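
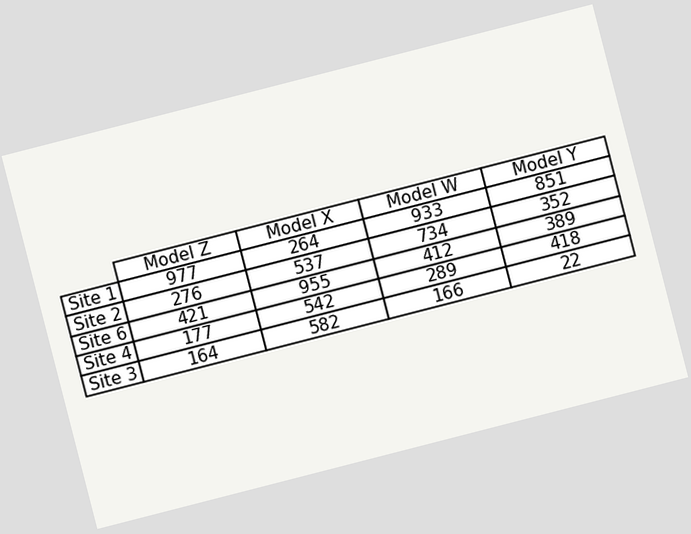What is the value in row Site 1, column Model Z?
The chart is tilted about 14° counter-clockwise. The (Site 1, Model Z) cell reads 977.

977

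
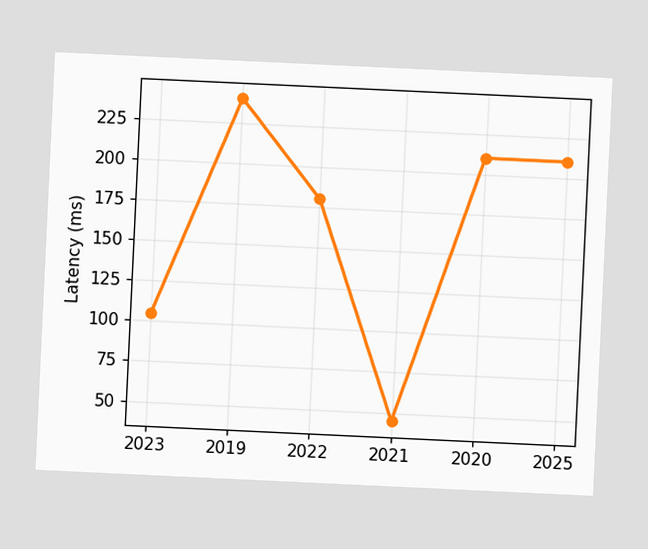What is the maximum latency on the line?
240ms

The chart is tilted about 3° clockwise. The highest point is at 2019, and reading across to the y-axis gives 240ms.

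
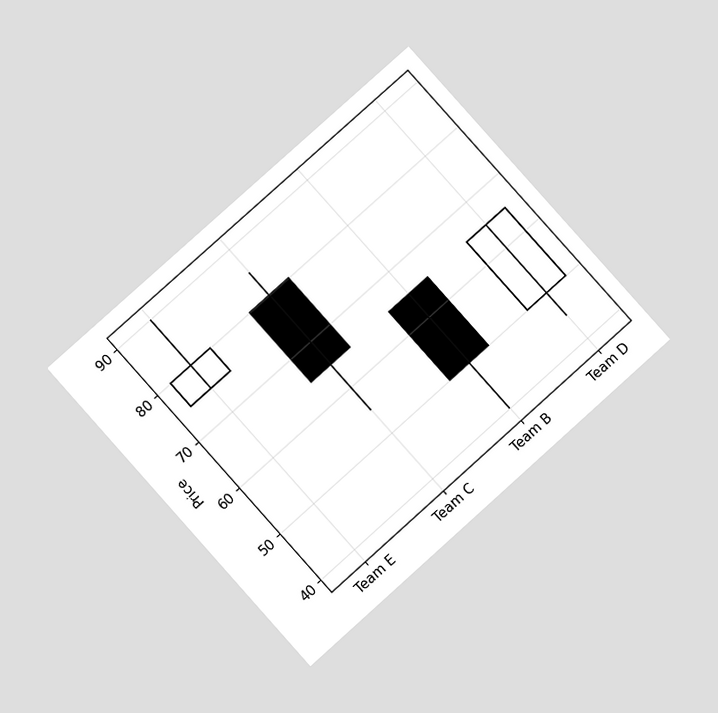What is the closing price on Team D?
The chart is tilted about 42° counter-clockwise and viewed at a slight angle. The Team D candle closes at 65.

65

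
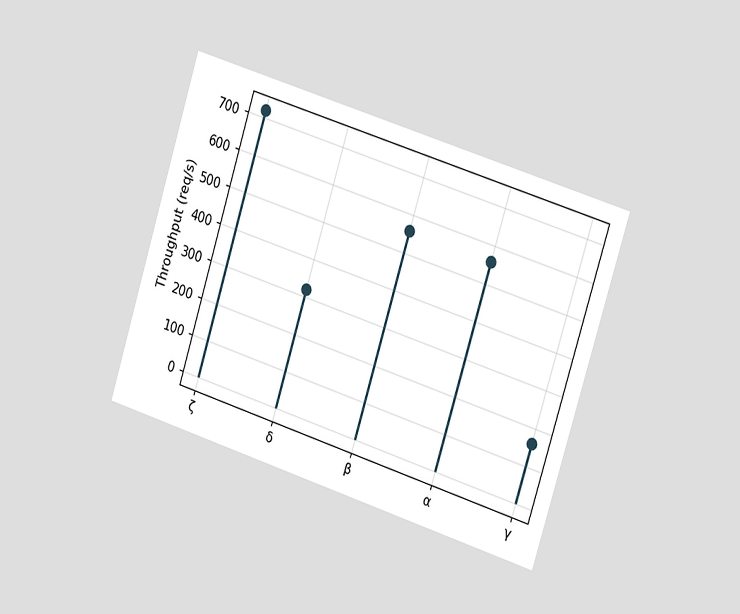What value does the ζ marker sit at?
The chart is tilted about 18° clockwise and viewed slightly from the right. The ζ marker sits at 720req/s.

720req/s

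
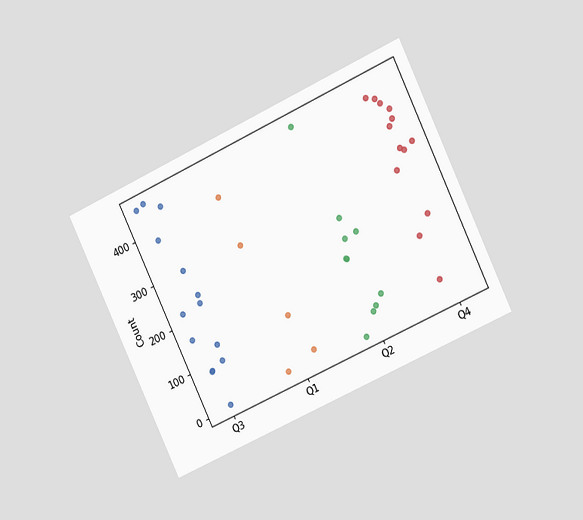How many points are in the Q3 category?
14

The chart is tilted about 25° counter-clockwise and viewed slightly from the right. Counting the markers in the Q3 column gives 14.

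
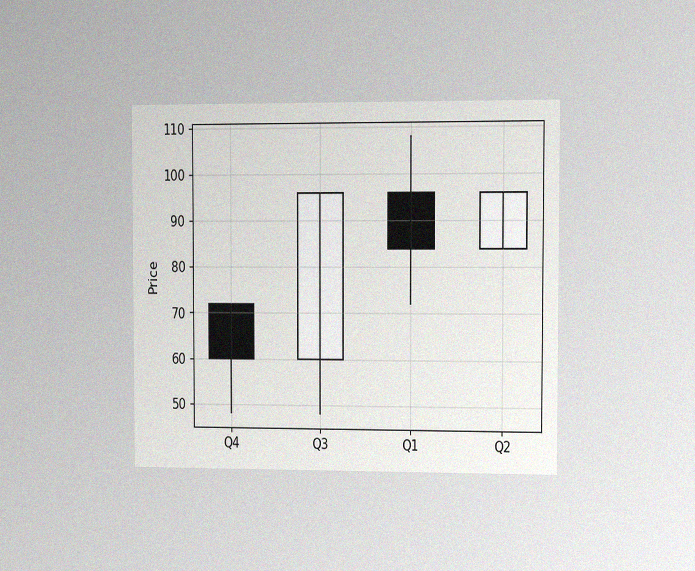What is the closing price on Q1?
The chart is viewed at a slight angle, with some photo noise. The Q1 candle closes at 84.

84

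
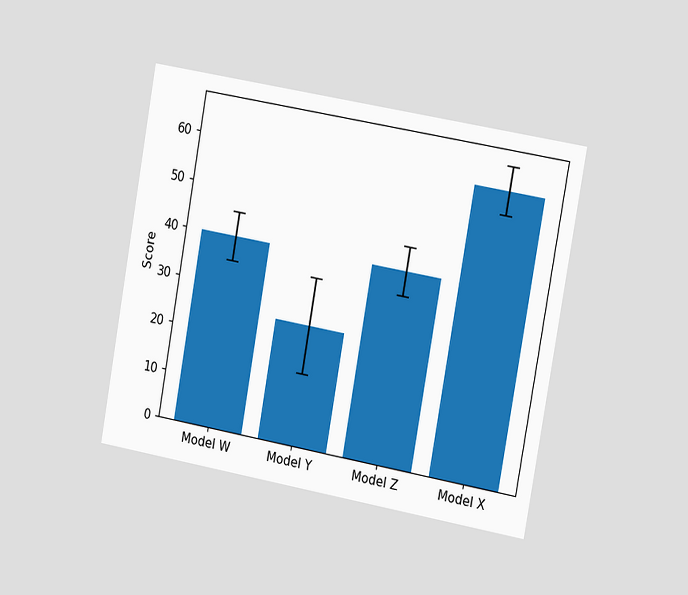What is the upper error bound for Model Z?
The chart is tilted about 10° clockwise and viewed slightly from the right. The Model Z bar's upper whisker reaches 45.

45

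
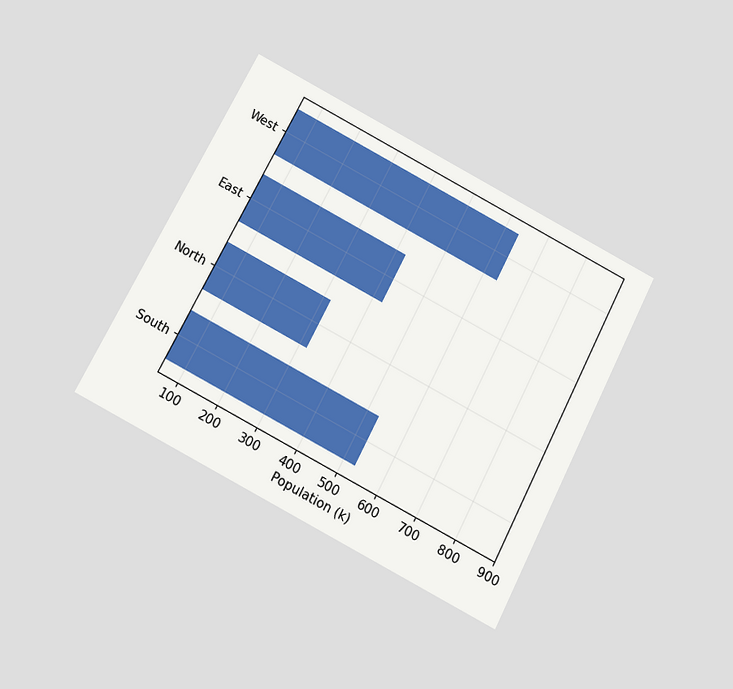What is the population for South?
The chart is tilted about 27° clockwise and viewed slightly from below. Reading along the chart's x-axis, the South bar reaches 530k.

530k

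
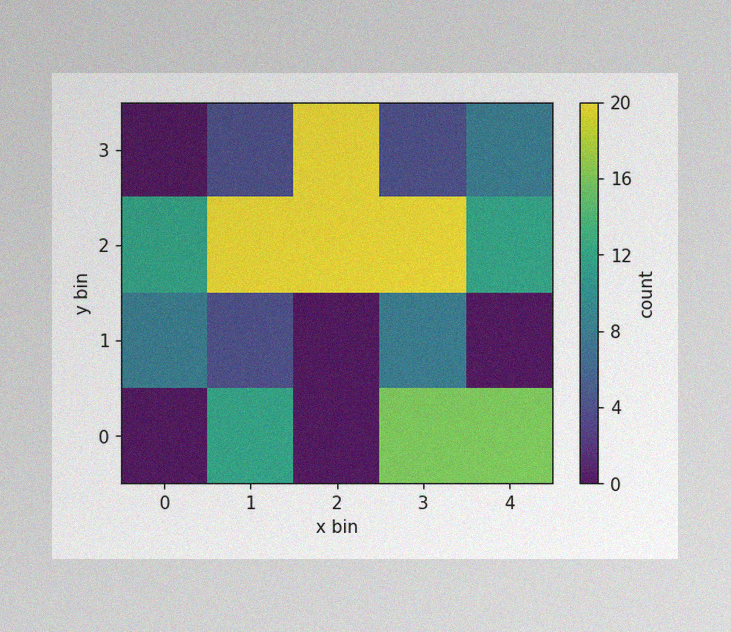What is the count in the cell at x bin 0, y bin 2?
The image has some photo noise and uneven lighting. Matching the cell (0, 2) against the colorbar gives 12.

12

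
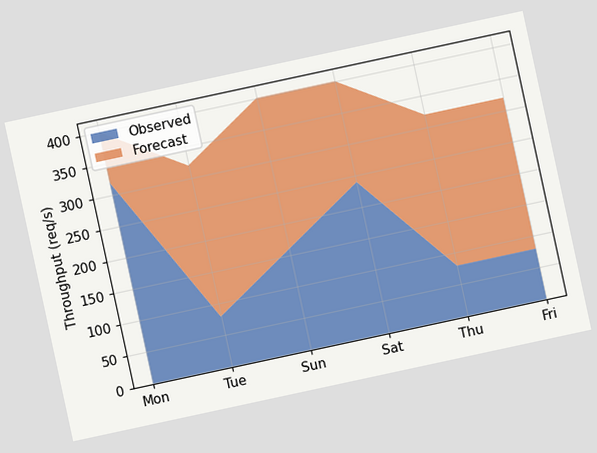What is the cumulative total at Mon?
The chart is tilted about 12° counter-clockwise. The stacked total at Mon reaches 400req/s.

400req/s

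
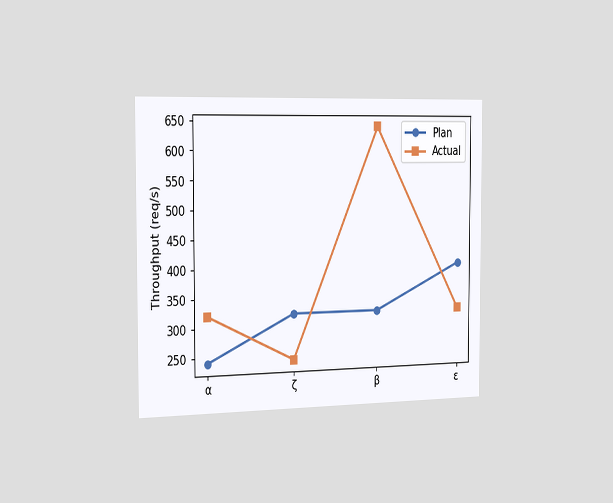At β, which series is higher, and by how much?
Actual, by 320req/s

The chart is viewed slightly from the left. At β, Actual sits above the other line by 320req/s.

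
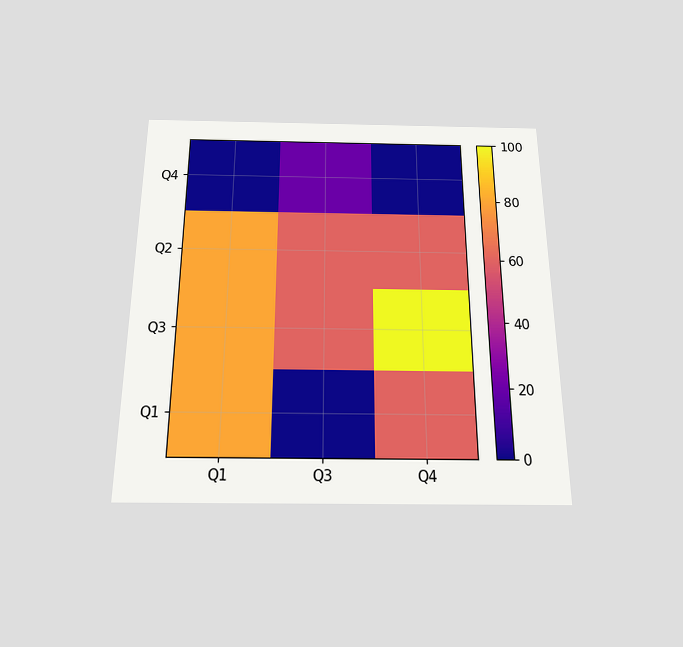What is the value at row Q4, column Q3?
The chart is viewed slightly from below. Matching cell (Q4, Q3) against the colorbar gives 20.

20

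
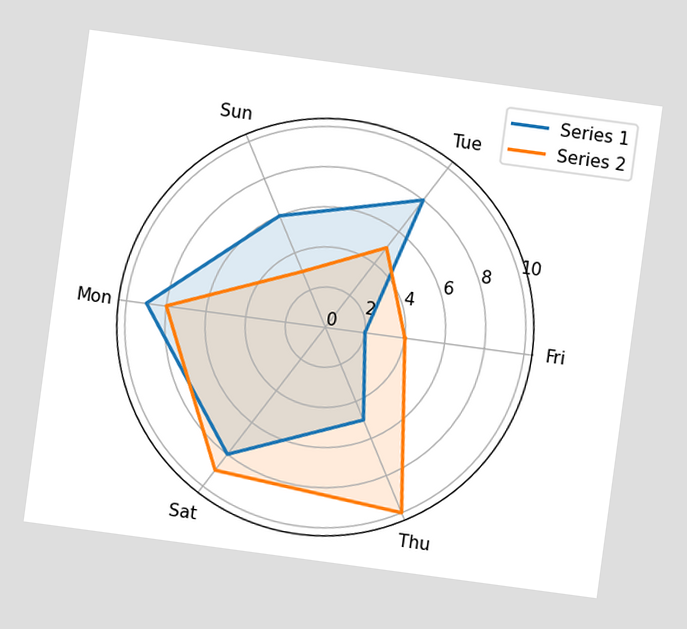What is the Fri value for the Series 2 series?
4

The chart is tilted about 8° clockwise. On the Fri axis, Series 2 reaches 4.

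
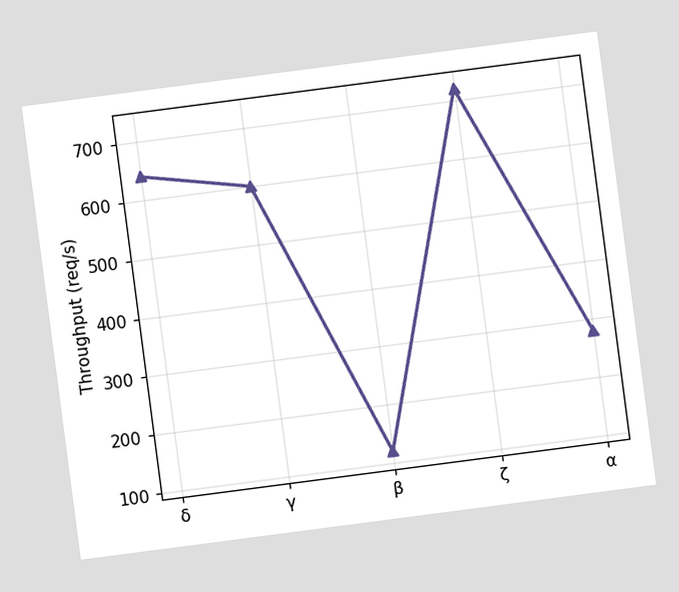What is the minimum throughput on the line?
120req/s

The chart is tilted about 7° counter-clockwise. The lowest point is at β, and reading across to the y-axis gives 120req/s.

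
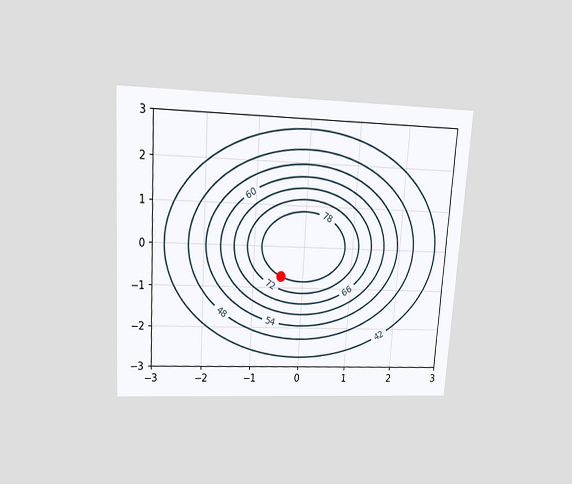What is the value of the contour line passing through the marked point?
The chart is tilted about 4° clockwise and viewed slightly from above. The marked point sits on the contour labelled 78.

78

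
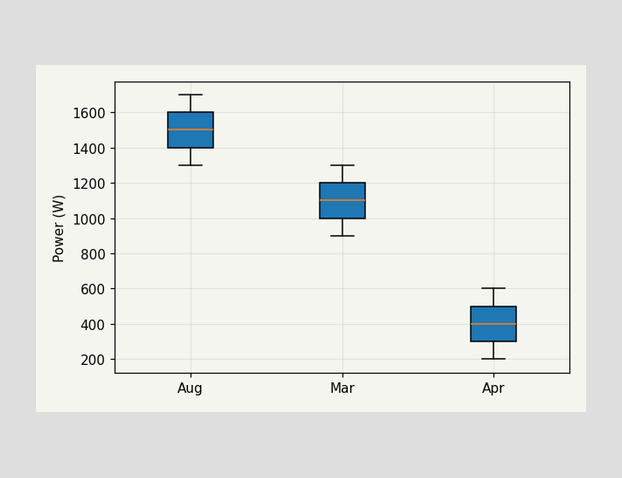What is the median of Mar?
1100W

The median line in the Mar box sits at 1100W.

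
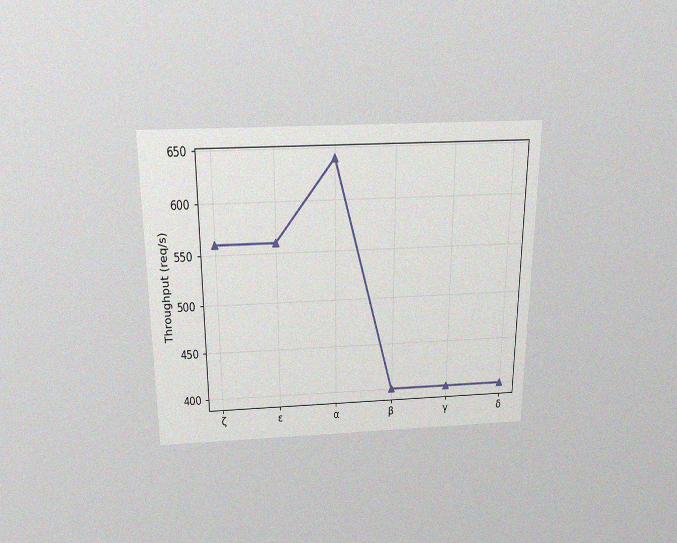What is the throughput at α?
640req/s

The chart is viewed slightly from above, with some photo noise. At α, the line is at 640req/s.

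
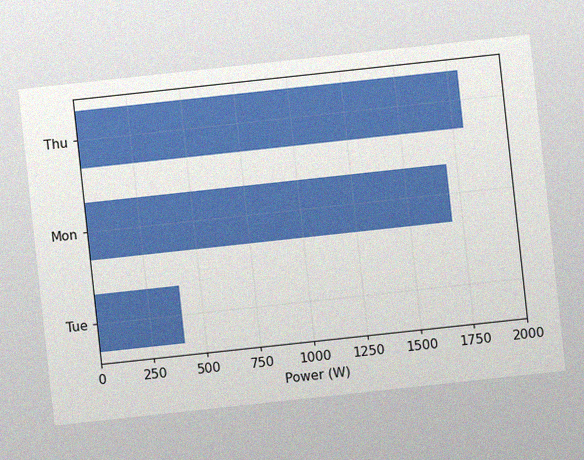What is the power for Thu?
The chart is tilted about 6° counter-clockwise, with some photo noise. Reading along the chart's x-axis, the Thu bar reaches 1800W.

1800W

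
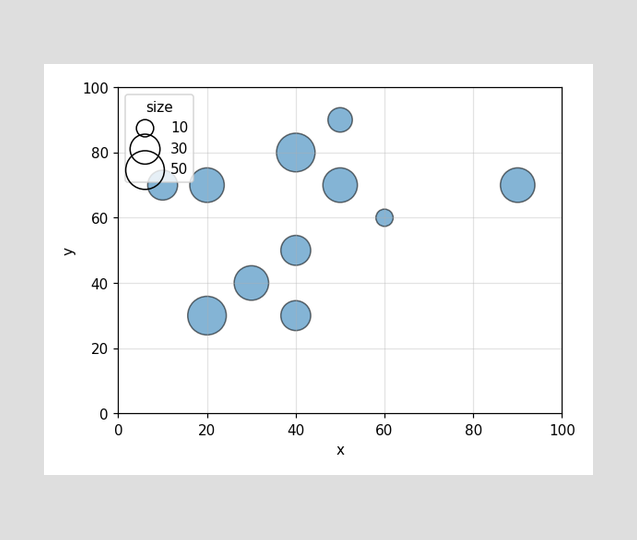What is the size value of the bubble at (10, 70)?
Matching the bubble at (10, 70) against the size legend gives 30.

30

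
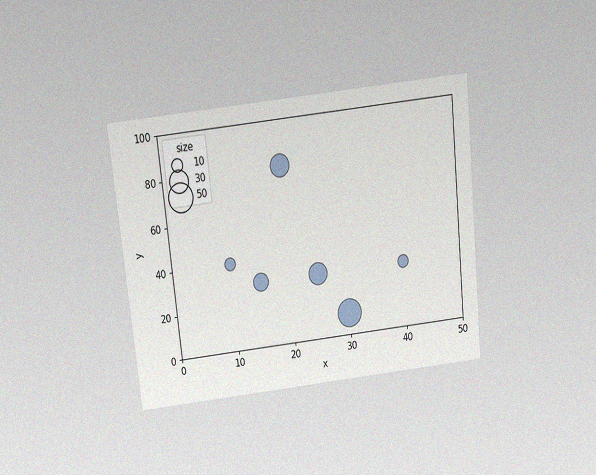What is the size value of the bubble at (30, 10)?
The chart is tilted about 6° counter-clockwise and viewed slightly from above, with some photo noise. Matching the bubble at (30, 10) against the size legend gives 50.

50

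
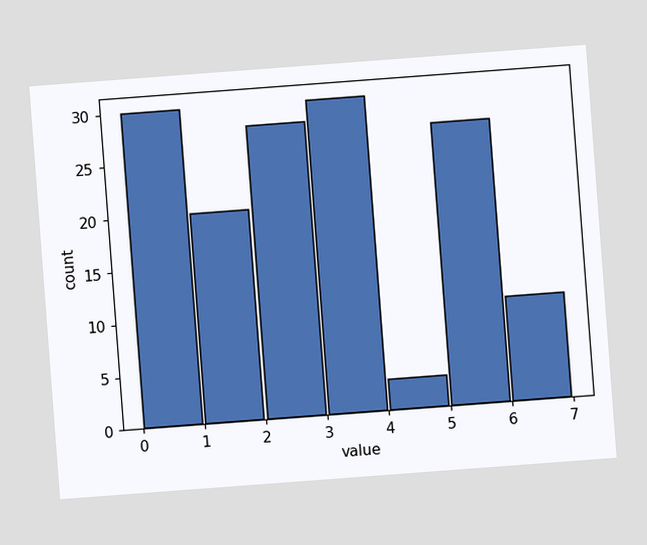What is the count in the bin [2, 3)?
The chart is tilted about 4° counter-clockwise. The [2, 3) bin has height 28.

28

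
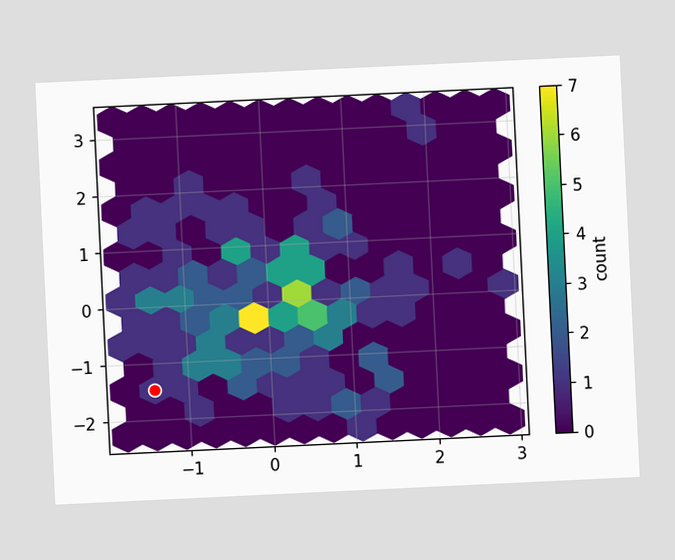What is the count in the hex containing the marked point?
1

The chart is tilted about 3° counter-clockwise. The marked hex reads 1 on the colorbar.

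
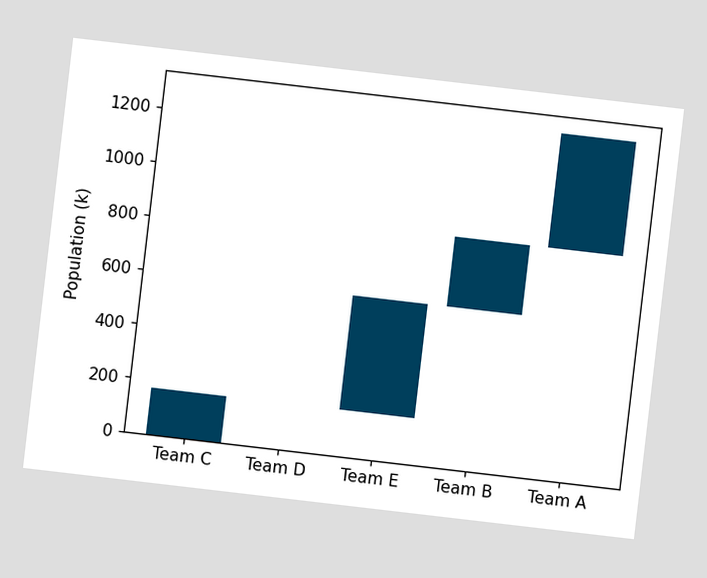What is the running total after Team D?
170k

The chart is tilted about 7° clockwise. After Team D the running total reaches 170k.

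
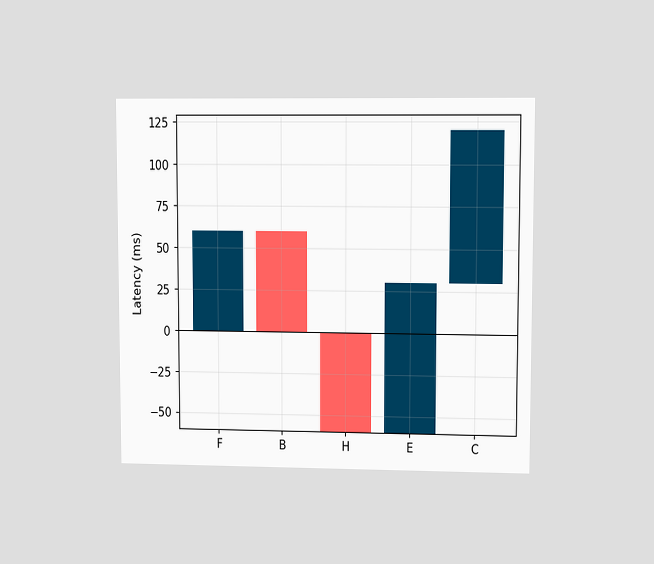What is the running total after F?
60ms

The chart is viewed at a slight angle. After F the running total reaches 60ms.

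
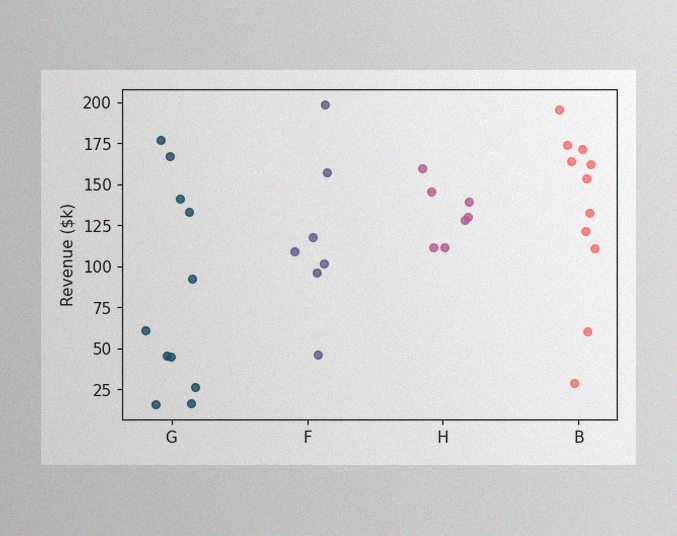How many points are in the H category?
The image has some photo noise and uneven lighting. Counting the markers in the H column gives 7.

7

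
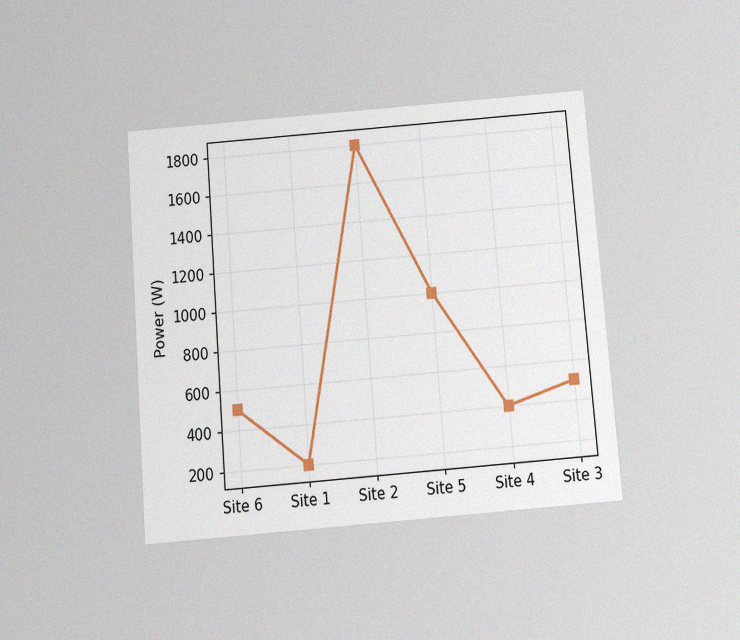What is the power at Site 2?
The chart is tilted about 5° counter-clockwise and viewed slightly from below, with some photo noise. At Site 2, the line is at 1800W.

1800W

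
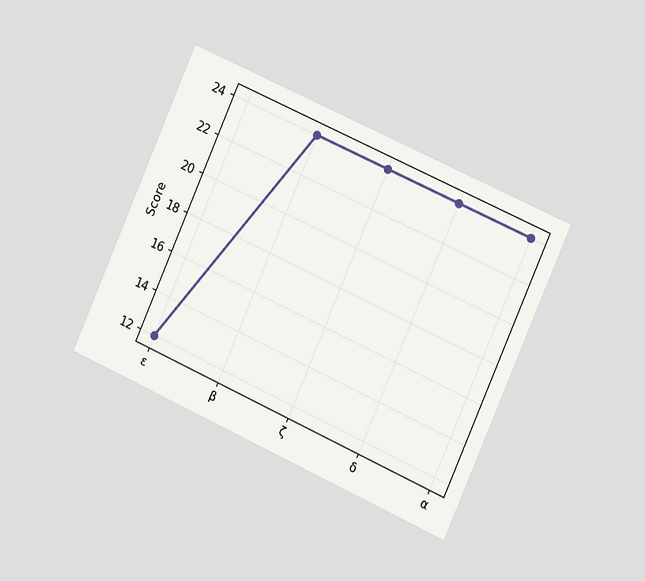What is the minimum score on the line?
The chart is tilted about 24° clockwise and viewed slightly from the right. The lowest point is at ε, and reading across to the y-axis gives 12.

12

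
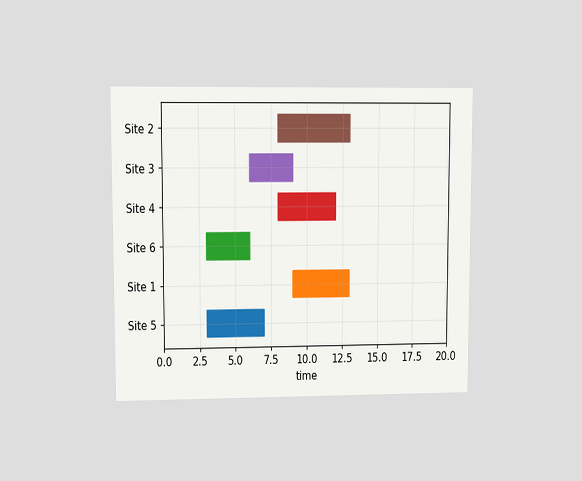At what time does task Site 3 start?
6

The chart is viewed at a slight angle. The Site 3 bar begins at t=6.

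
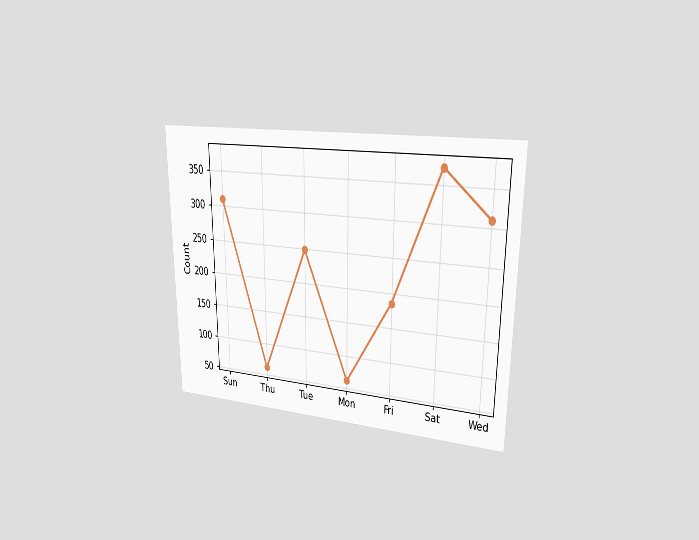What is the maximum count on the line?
372

The chart is viewed at a slight angle. The highest point is at Sat, and reading across to the y-axis gives 372.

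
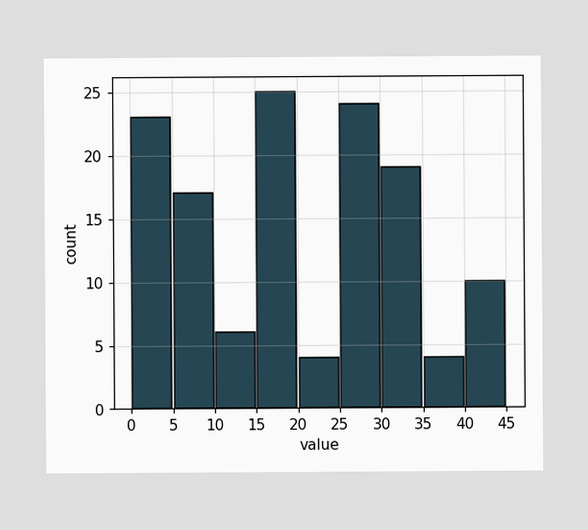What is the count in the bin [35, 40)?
The [35, 40) bin has height 4.

4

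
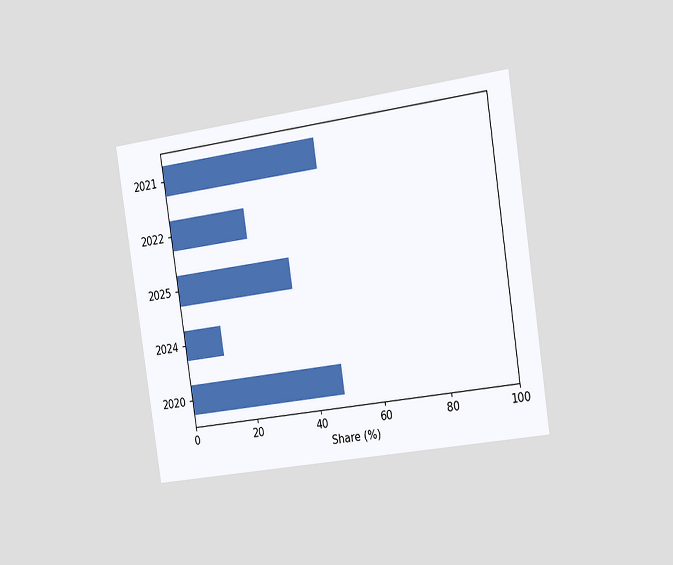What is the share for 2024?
12%

The chart is tilted about 9° counter-clockwise and viewed slightly from the right. Reading along the chart's x-axis, the 2024 bar reaches 12%.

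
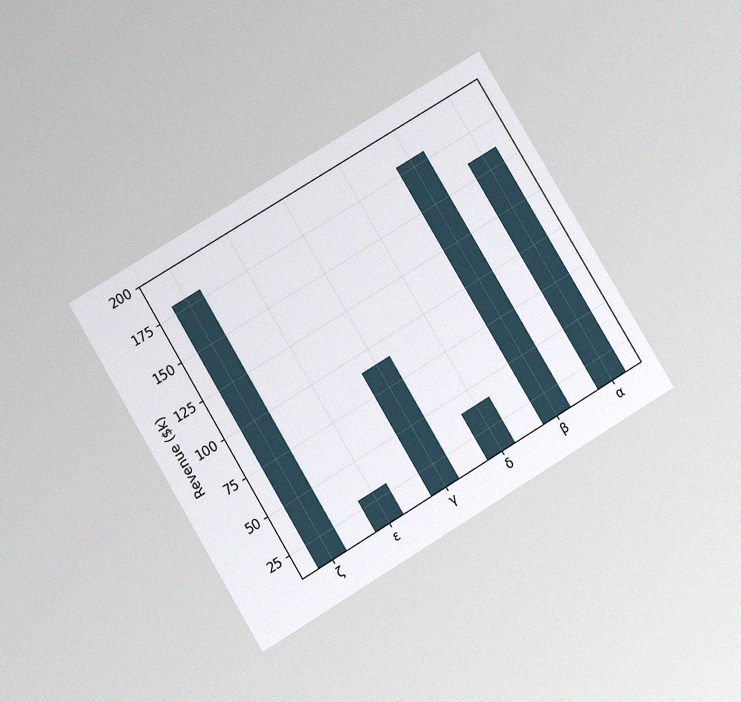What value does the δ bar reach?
The chart is tilted about 31° counter-clockwise and viewed at a slight angle, with some photo noise. Reading along the chart's y-axis, the δ bar reaches $40k.

$40k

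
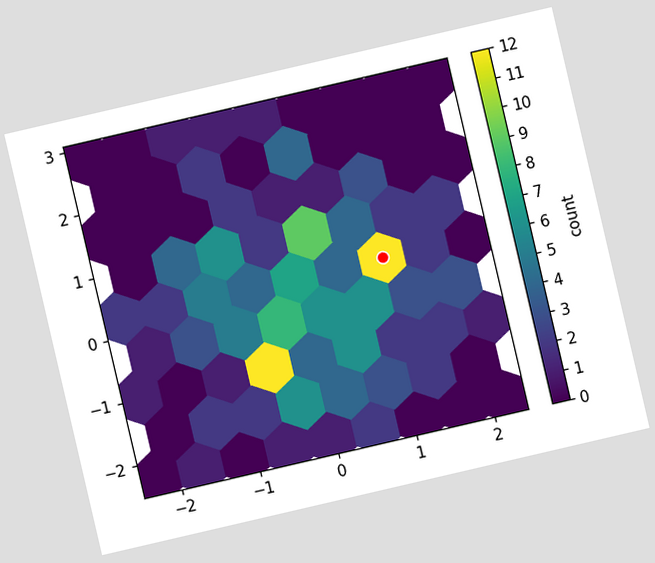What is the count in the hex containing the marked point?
12

The chart is tilted about 13° counter-clockwise. The marked hex reads 12 on the colorbar.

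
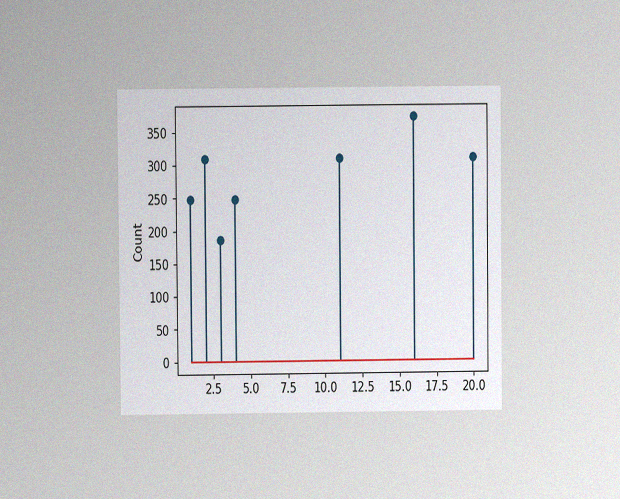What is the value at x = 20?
The chart is viewed at a slight angle, with some photo noise. The stem at x=20 reaches 310.

310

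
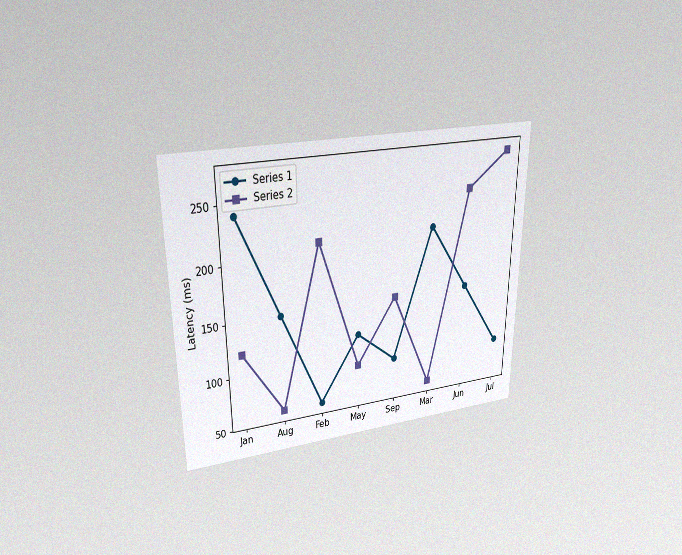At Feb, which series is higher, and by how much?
Series 2, by 150ms

The chart is viewed at a slight angle, with some photo noise. At Feb, Series 2 sits above the other line by 150ms.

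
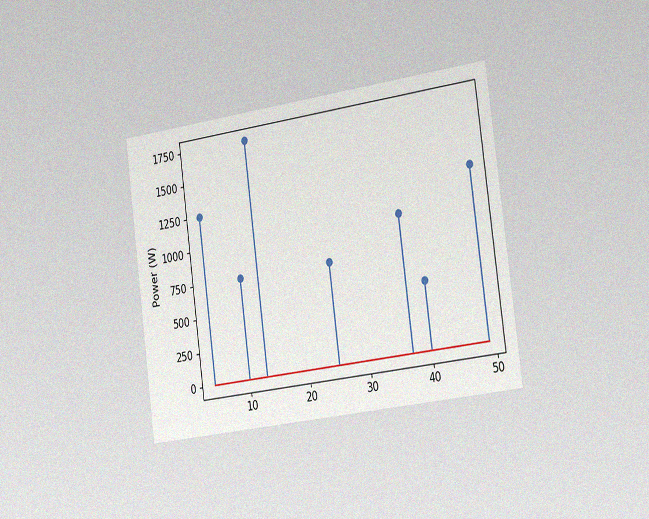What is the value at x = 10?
The chart is tilted about 8° counter-clockwise and viewed slightly from the right, with some photo noise. The stem at x=10 reaches 750W.

750W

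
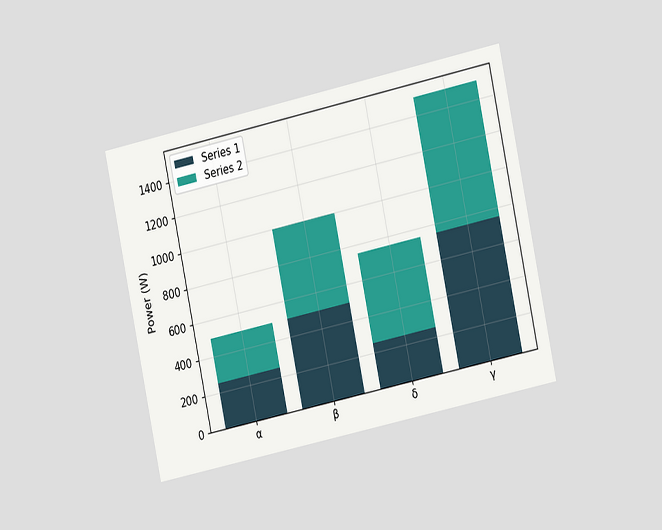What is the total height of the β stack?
The chart is tilted about 12° counter-clockwise and viewed slightly from the right. The β stack's top reaches 1000W on the y-axis.

1000W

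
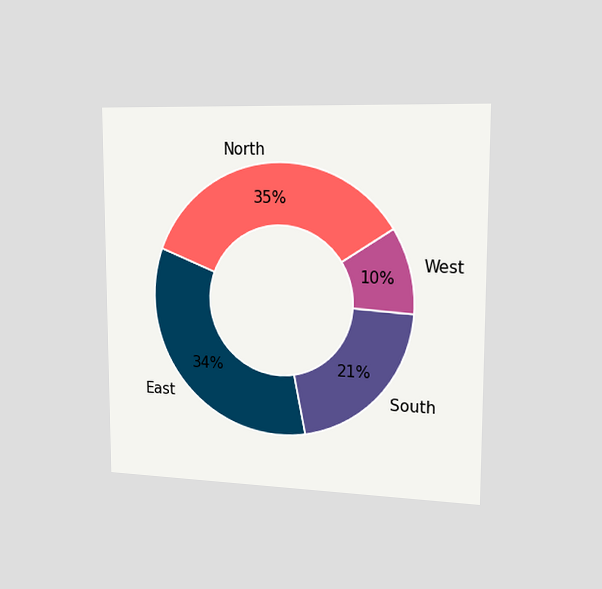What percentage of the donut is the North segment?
35%

The chart is viewed slightly from the right. The North segment takes up 35% of the ring.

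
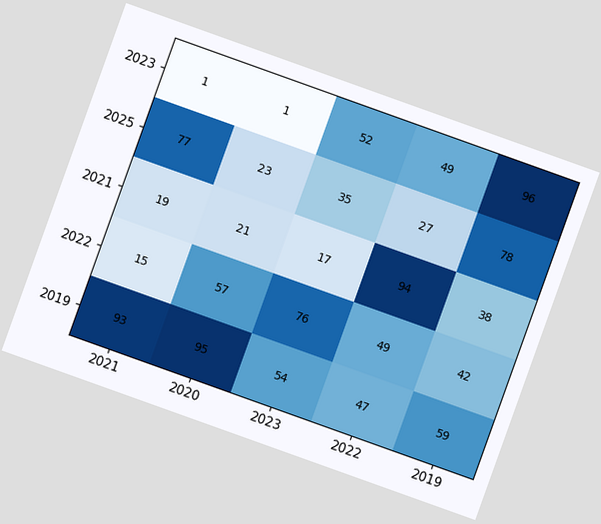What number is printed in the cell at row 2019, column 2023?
54

The chart is tilted about 20° clockwise. The (2019, 2023) cell reads 54.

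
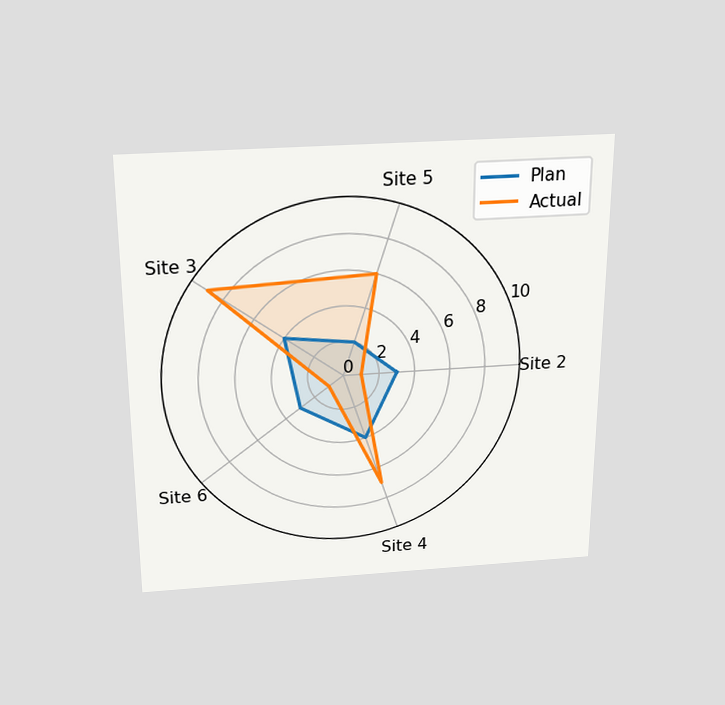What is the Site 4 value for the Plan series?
4

The chart is viewed slightly from above. On the Site 4 axis, Plan reaches 4.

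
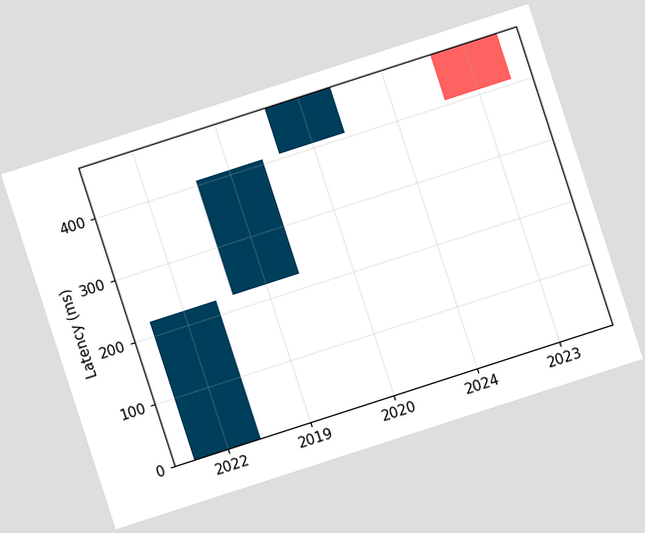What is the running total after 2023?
407ms

The chart is tilted about 18° counter-clockwise. After 2023 the running total reaches 407ms.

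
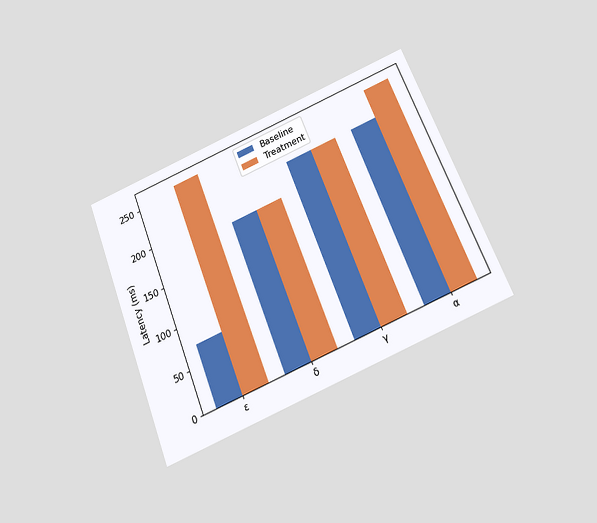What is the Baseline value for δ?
185ms

The chart is tilted about 22° counter-clockwise and viewed slightly from below. The Baseline bar at δ reaches 185ms on the y-axis.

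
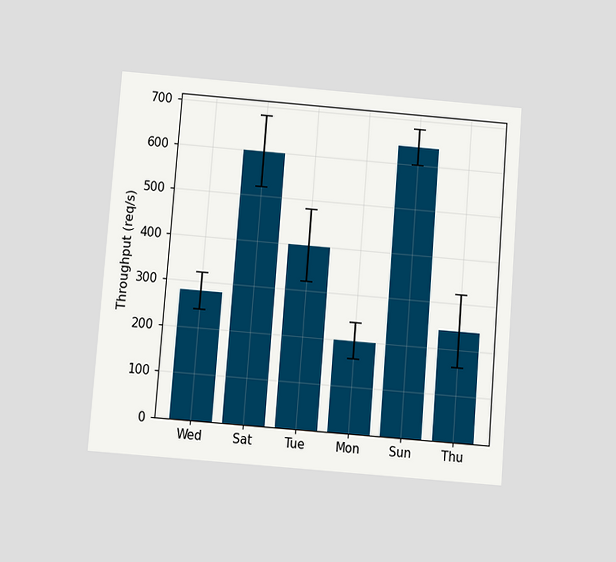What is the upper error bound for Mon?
The chart is tilted about 5° clockwise and viewed at a slight angle. The Mon bar's upper whisker reaches 240req/s.

240req/s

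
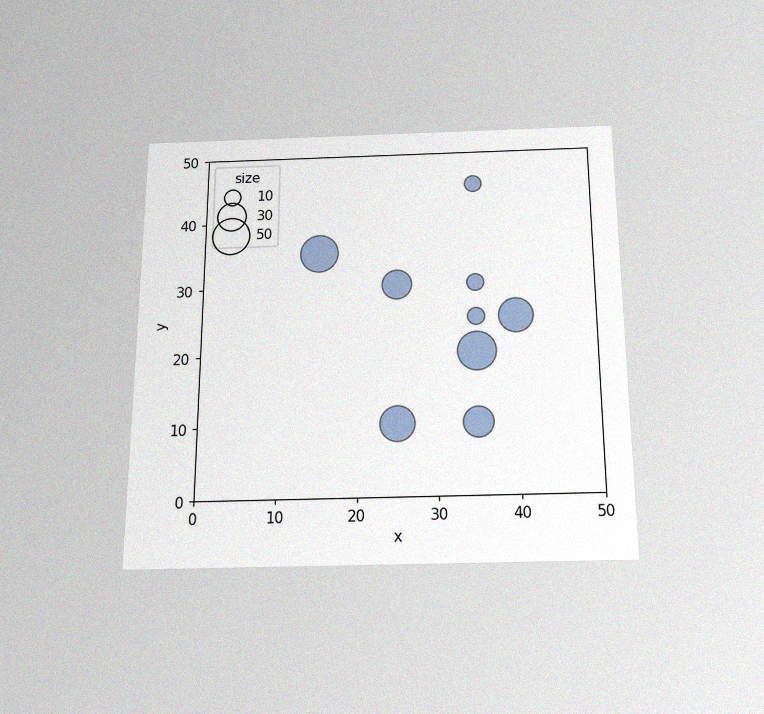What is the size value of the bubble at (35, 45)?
10

The chart is viewed slightly from below, with some photo noise. Matching the bubble at (35, 45) against the size legend gives 10.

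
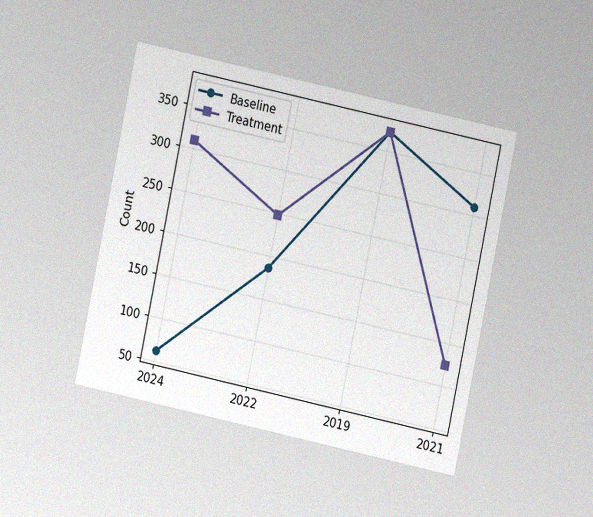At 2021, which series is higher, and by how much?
The chart is tilted about 12° clockwise and viewed at a slight angle, with some photo noise. At 2021, Baseline sits above the other line by 186.

Baseline, by 186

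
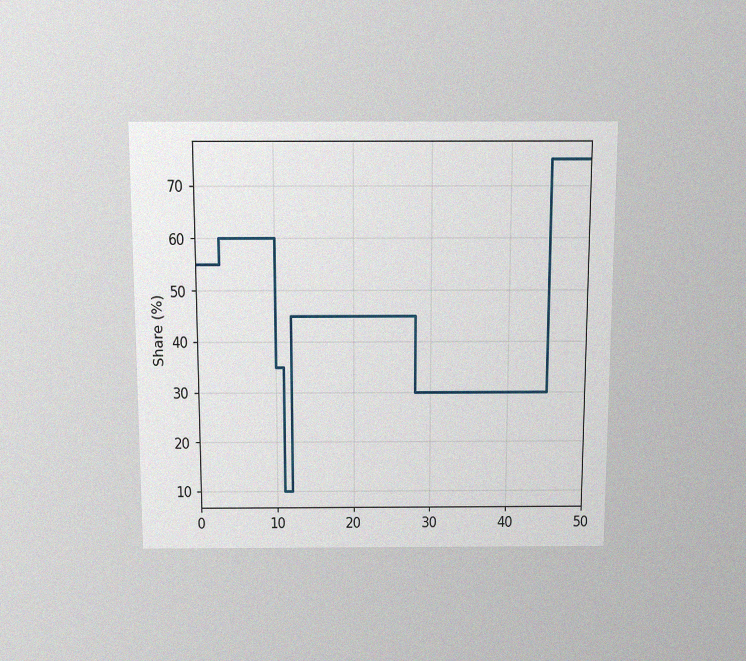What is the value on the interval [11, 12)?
The chart is viewed slightly from above, with some photo noise. On [11, 12) the step sits at 10%.

10%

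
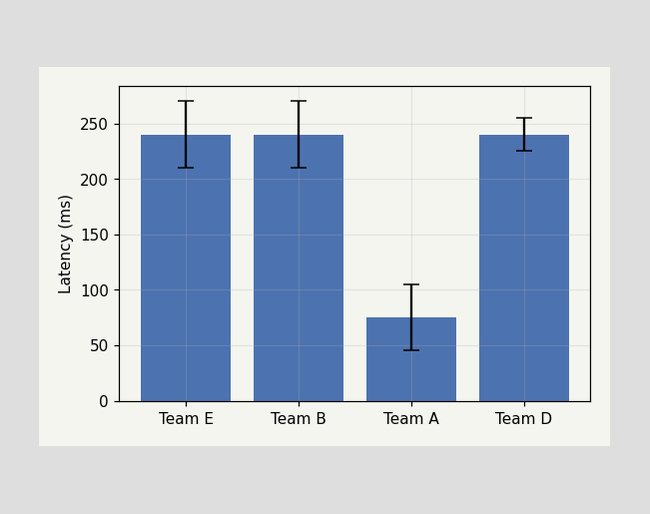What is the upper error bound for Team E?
270ms

The Team E bar's upper whisker reaches 270ms.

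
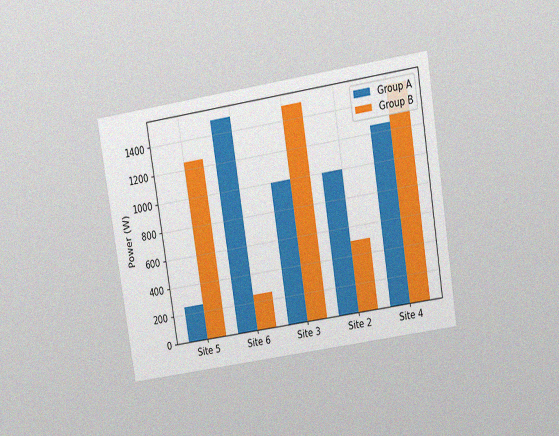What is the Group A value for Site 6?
The chart is tilted about 9° counter-clockwise and viewed slightly from above, with some photo noise. The Group A bar at Site 6 reaches 1500W on the y-axis.

1500W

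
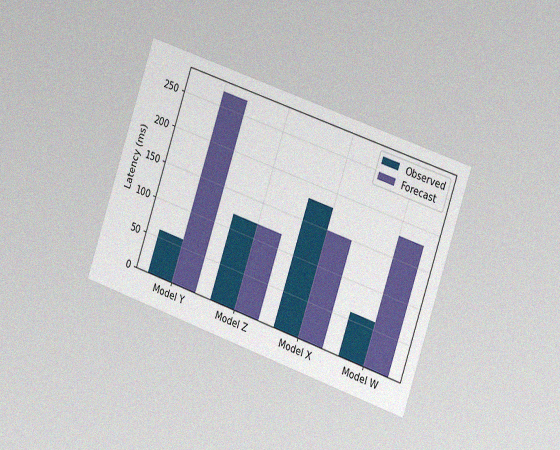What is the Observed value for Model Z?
120ms

The chart is tilted about 19° clockwise and viewed slightly from the right, with some photo noise. The Observed bar at Model Z reaches 120ms on the y-axis.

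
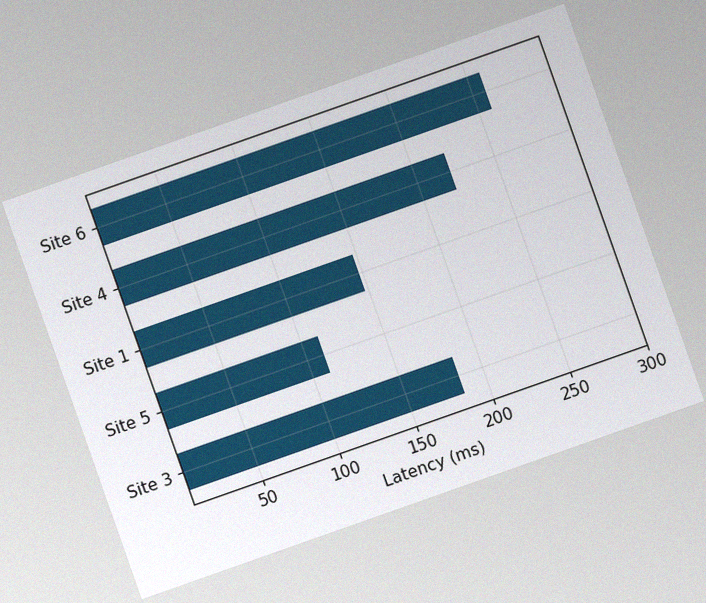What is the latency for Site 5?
The chart is tilted about 19° counter-clockwise, with some photo noise. Reading along the chart's x-axis, the Site 5 bar reaches 111ms.

111ms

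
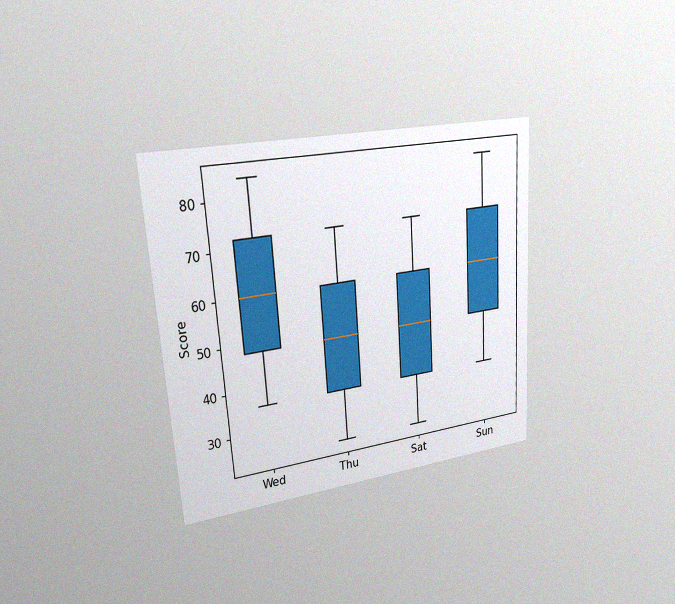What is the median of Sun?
60

The chart is tilted about 4° counter-clockwise and viewed slightly from the left, with some photo noise. The median line in the Sun box sits at 60.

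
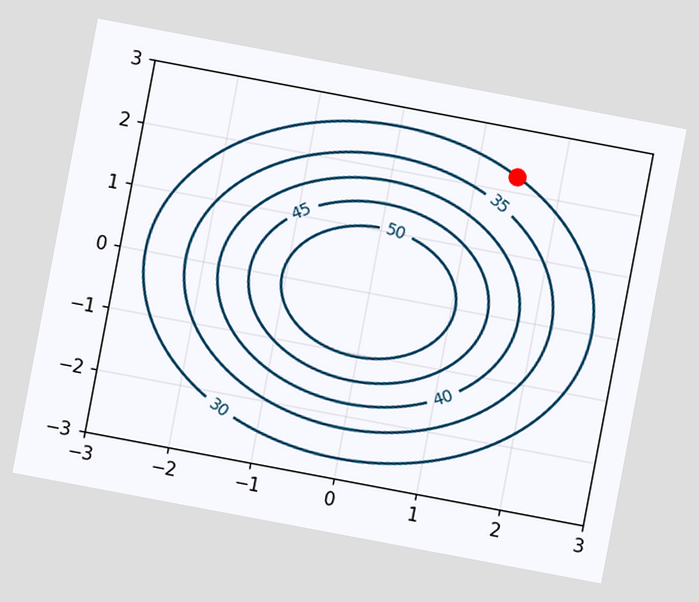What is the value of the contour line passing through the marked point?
30

The chart is tilted about 11° clockwise. The marked point sits on the contour labelled 30.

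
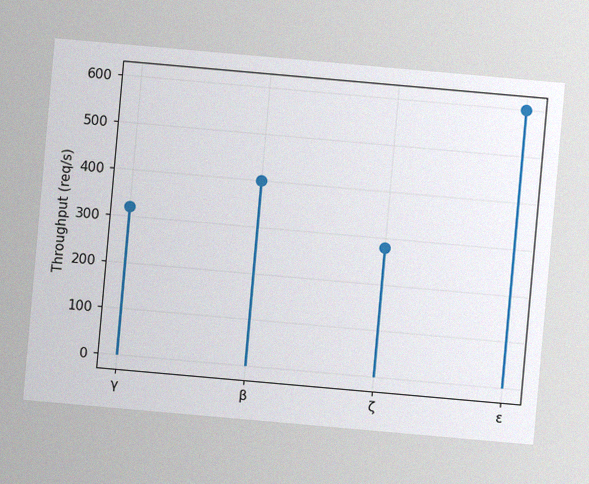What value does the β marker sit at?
400req/s

The chart is tilted about 5° clockwise, with some photo noise. The β marker sits at 400req/s.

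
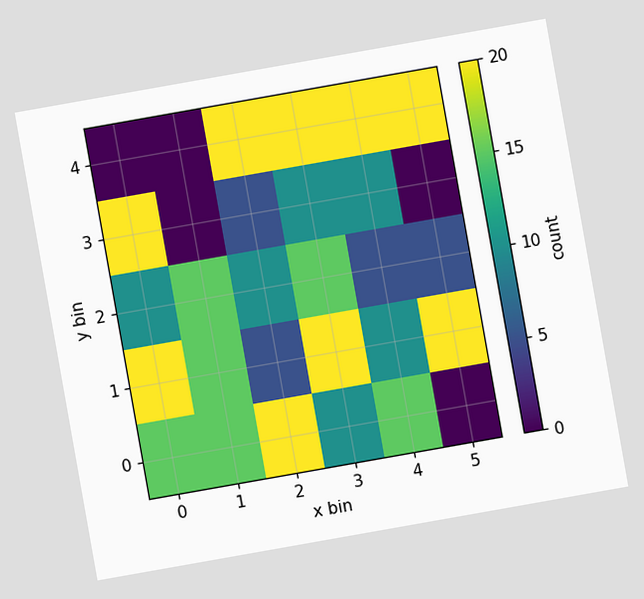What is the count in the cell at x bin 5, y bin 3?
The chart is tilted about 10° counter-clockwise. Matching the cell (5, 3) against the colorbar gives 0.

0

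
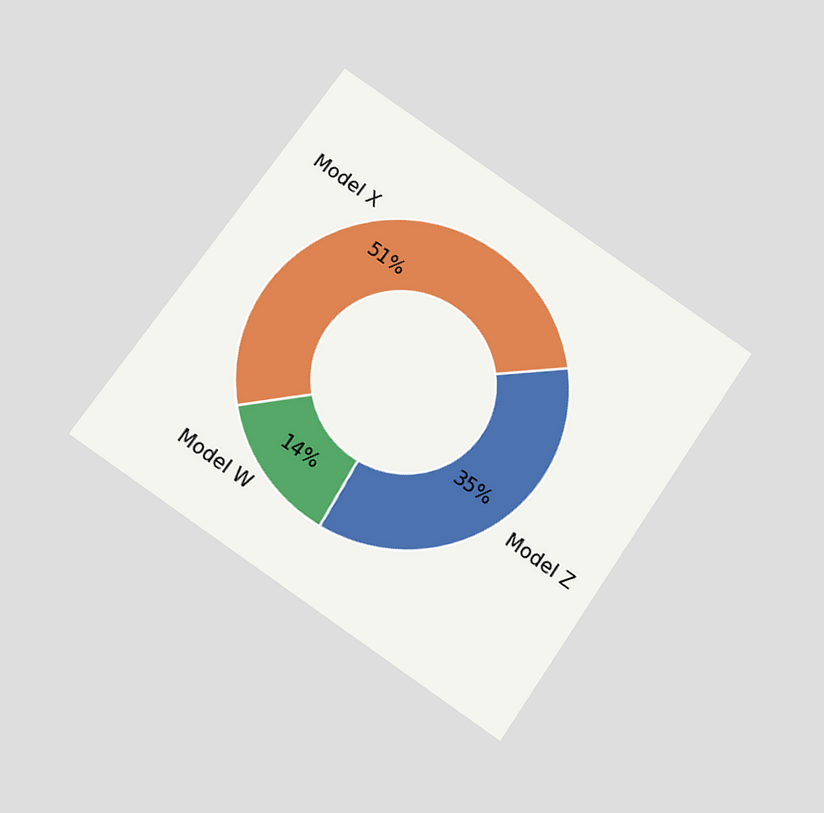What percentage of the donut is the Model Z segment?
The chart is tilted about 34° clockwise and viewed slightly from below. The Model Z segment takes up 35% of the ring.

35%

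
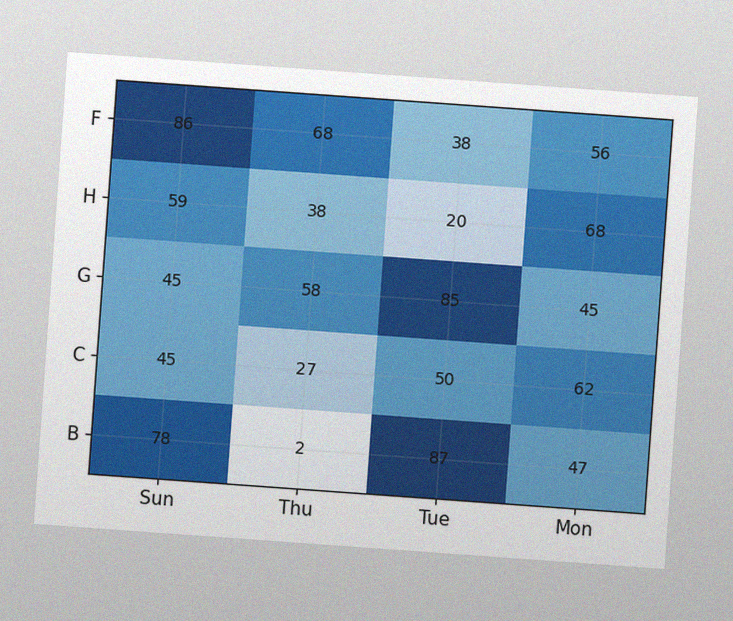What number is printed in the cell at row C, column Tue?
50

The chart is tilted about 4° clockwise, with some photo noise. The (C, Tue) cell reads 50.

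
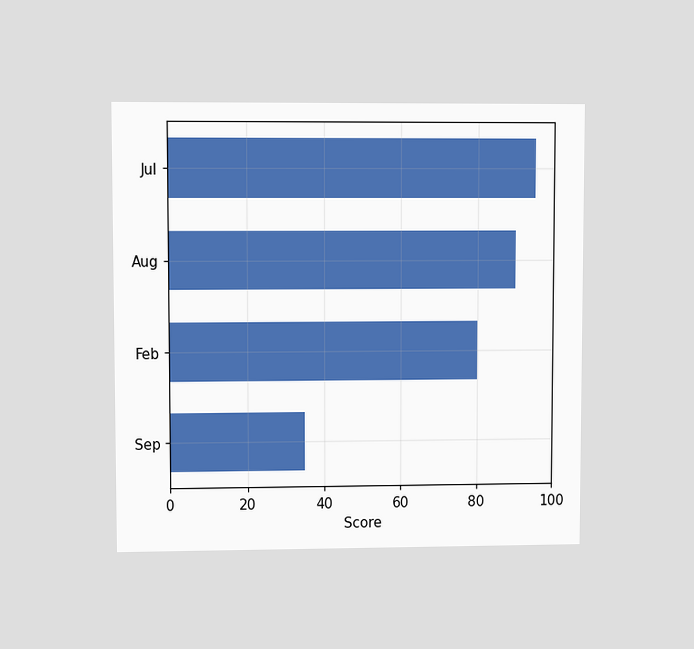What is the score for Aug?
The chart is viewed at a slight angle. Reading along the chart's x-axis, the Aug bar reaches 90.

90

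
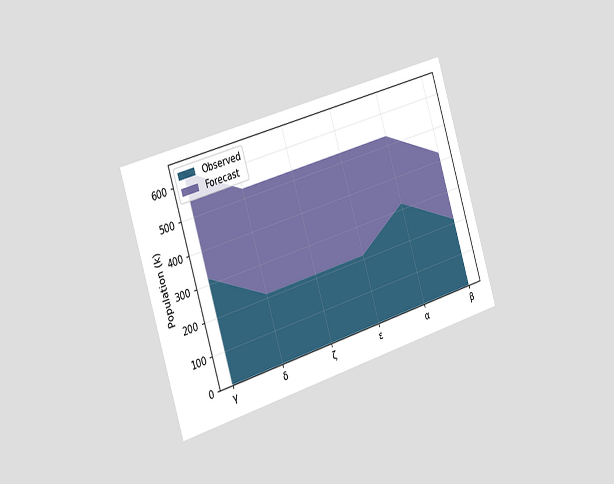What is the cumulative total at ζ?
530k

The chart is tilted about 17° counter-clockwise and viewed slightly from the left. The stacked total at ζ reaches 530k.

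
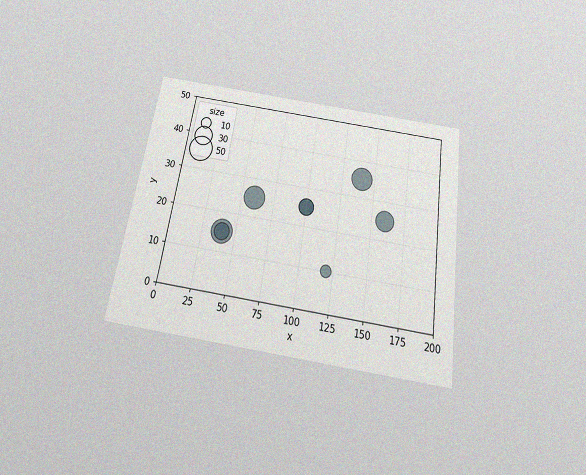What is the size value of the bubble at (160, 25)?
The chart is tilted about 9° clockwise and viewed slightly from below, with some photo noise. Matching the bubble at (160, 25) against the size legend gives 30.

30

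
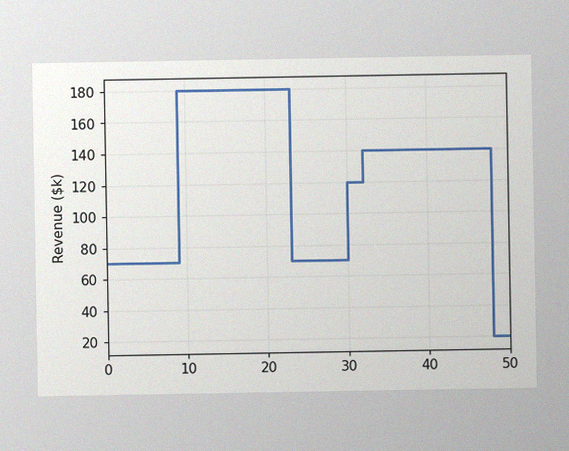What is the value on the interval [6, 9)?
The image has some photo noise and uneven lighting. On [6, 9) the step sits at $70k.

$70k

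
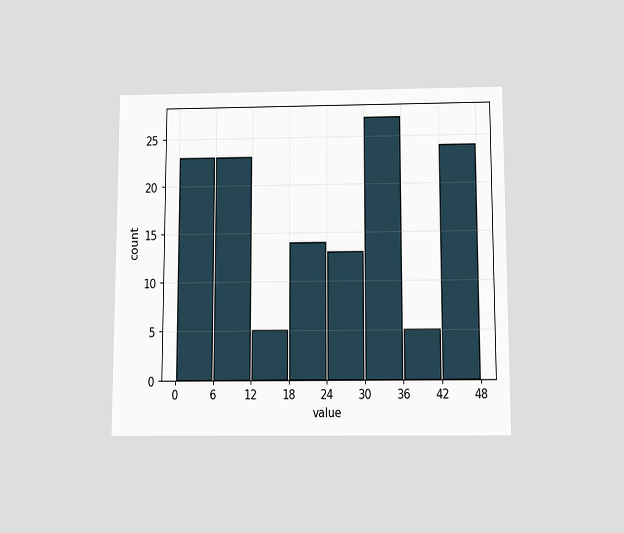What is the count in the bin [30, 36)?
The chart is viewed slightly from below. The [30, 36) bin has height 27.

27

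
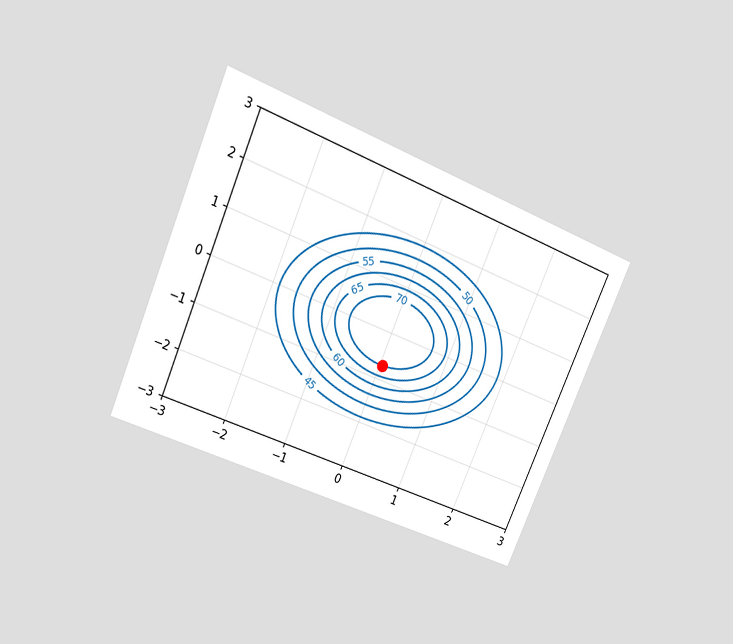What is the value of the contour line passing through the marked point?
The chart is tilted about 23° clockwise and viewed at a slight angle. The marked point sits on the contour labelled 70.

70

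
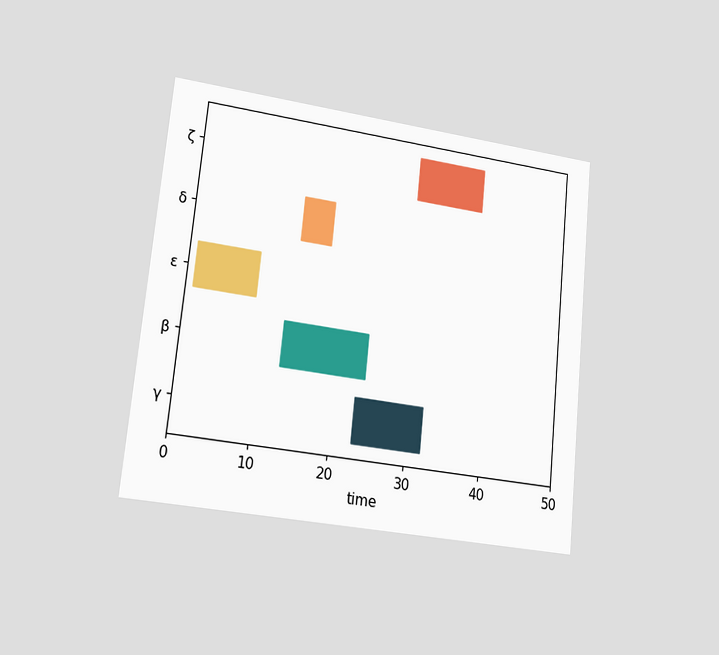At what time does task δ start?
The chart is tilted about 6° clockwise and viewed at a slight angle. The δ bar begins at t=14.

14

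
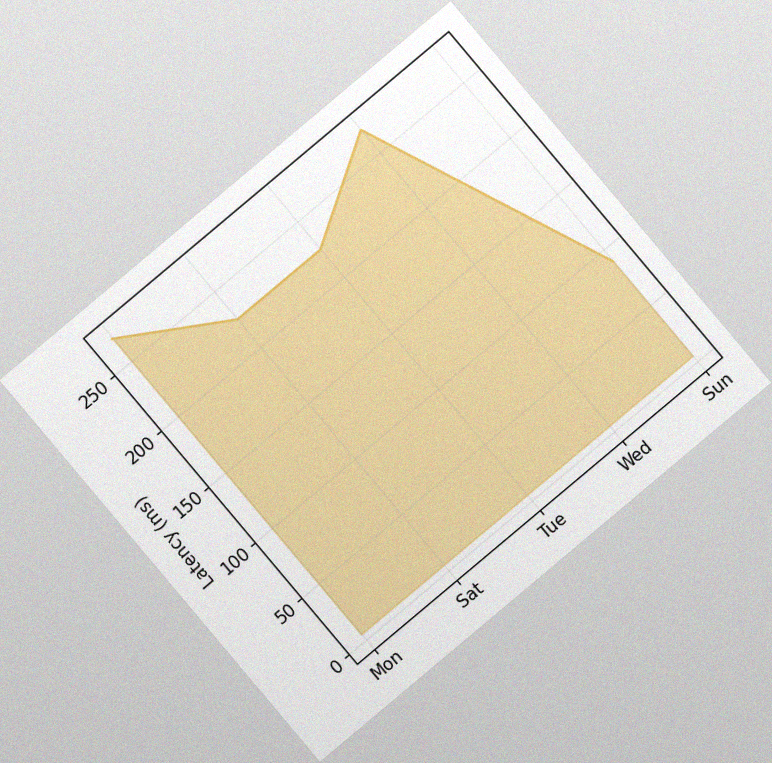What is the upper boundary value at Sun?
90ms

The chart is tilted about 40° counter-clockwise, with some photo noise. At Sun the upper boundary is at 90ms.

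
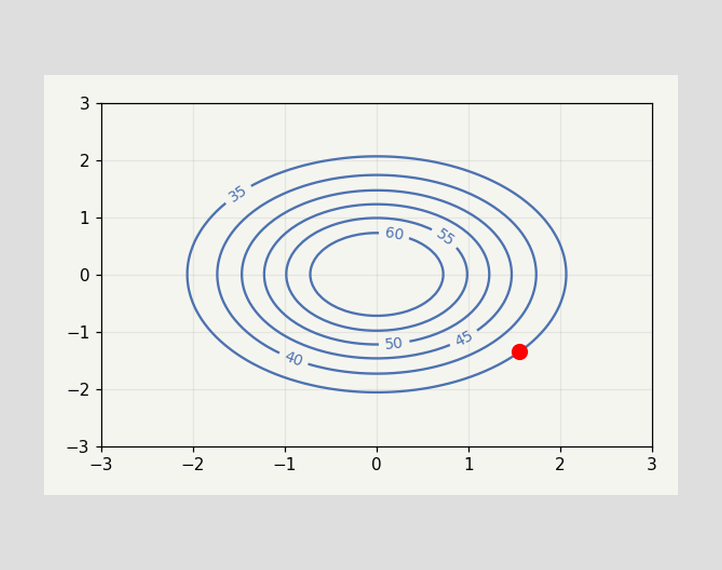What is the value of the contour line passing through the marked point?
35

The marked point sits on the contour labelled 35.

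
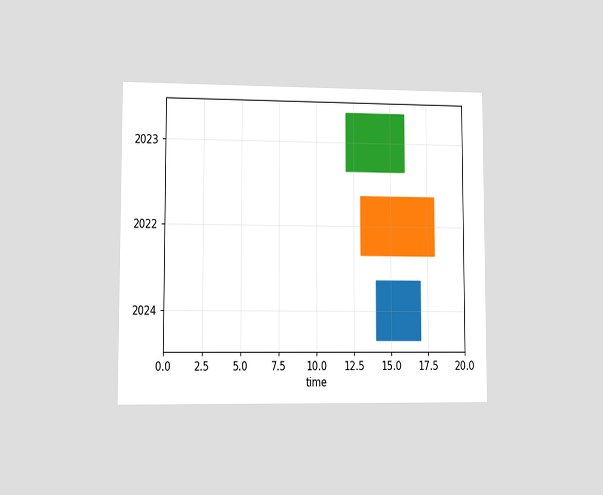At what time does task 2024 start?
The chart is viewed at a slight angle. The 2024 bar begins at t=14.

14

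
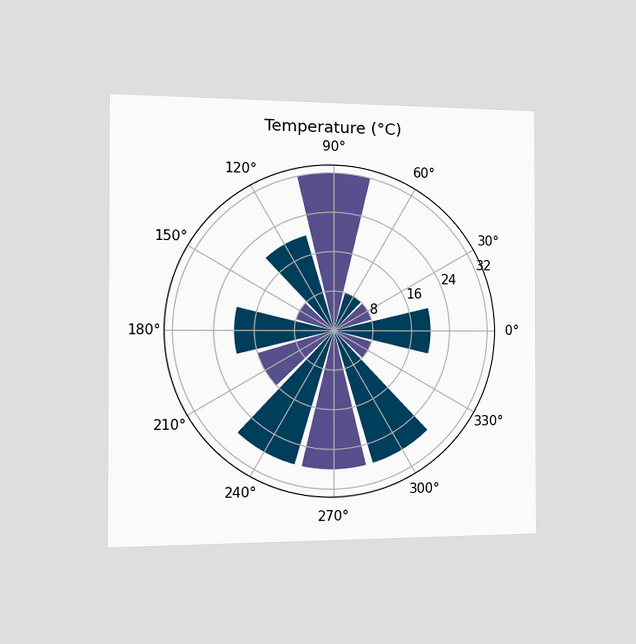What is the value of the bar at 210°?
16°C

The chart is viewed slightly from the left. The bar at 210° reaches 16°C on the radial axis.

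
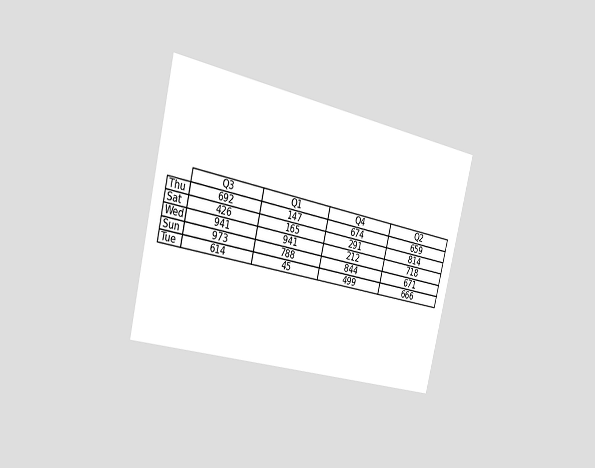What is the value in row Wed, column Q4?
The chart is tilted about 13° clockwise and viewed slightly from the left. The (Wed, Q4) cell reads 212.

212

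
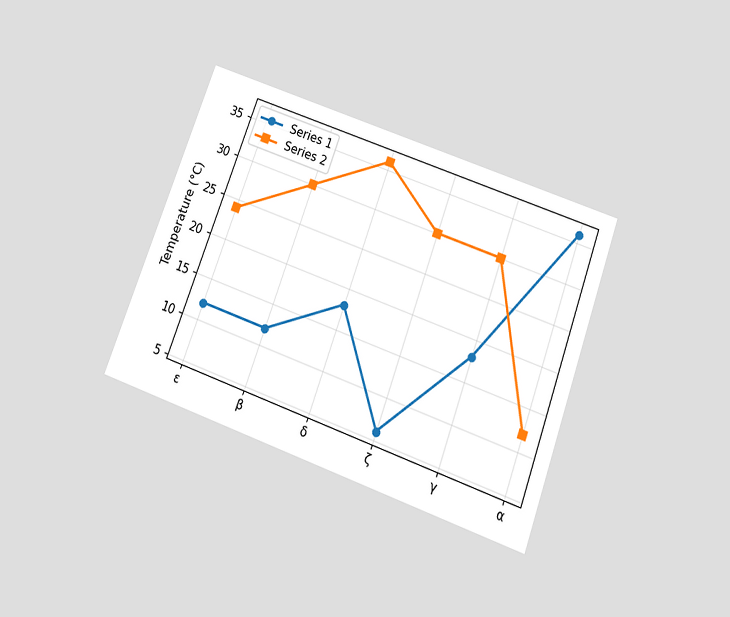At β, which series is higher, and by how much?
Series 2, by 18°C

The chart is tilted about 20° clockwise and viewed slightly from below. At β, Series 2 sits above the other line by 18°C.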